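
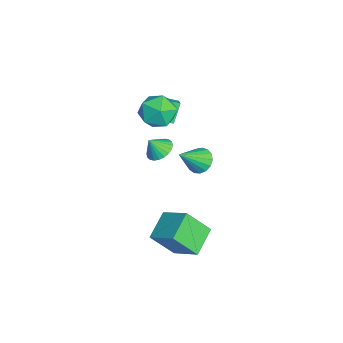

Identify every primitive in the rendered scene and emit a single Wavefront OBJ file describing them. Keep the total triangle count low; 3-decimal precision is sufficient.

v 2.342 2.297 -2.35
v 3.464 3.521 -1.366
v 2.268 3.616 -3.905
v 3.39 4.84 -2.92
v 3.83 1.52 -3.08
v 4.952 2.744 -2.095
v 3.756 2.839 -4.634
v 4.878 4.063 -3.65
v 1.586 2.141 2.461
v 2.382 2.368 2.529
v 1.674 1.559 3.379
v 2.234 2.604 2.693
v 1.989 2.771 2.823
v 1.681 2.841 2.897
v 1.36 2.805 2.905
v 1.072 2.668 2.846
v 0.863 2.451 2.728
v 0.764 2.186 2.569
v 0.79 1.915 2.394
v 0.937 1.678 2.23
v 1.183 1.512 2.1
v 1.49 1.441 2.026
v 1.812 1.477 2.018
v 2.099 1.614 2.077
v 2.309 1.832 2.195
v 2.408 2.096 2.354
v -0.787 4.415 -0.763
v -0.263 4.089 -1.376
v 0.047 3.225 0.583
v -0.049 4.412 -1.223
v -0.004 4.735 -0.965
v -0.139 4.985 -0.66
v -0.422 5.105 -0.379
v -0.788 5.066 -0.186
v -1.155 4.878 -0.125
v -1.437 4.584 -0.21
v -1.571 4.251 -0.422
v -1.524 3.956 -0.711
v -1.309 3.765 -1.013
v -0.975 3.724 -1.257
v -0.597 3.841 -1.388
v -4.218 2.057 2.054
v -3.095 2.103 2.802
v -4.041 3.371 1.708
v -2.918 3.417 2.456
v -3.462 1.663 0.944
v -2.339 1.709 1.692
v -3.285 2.977 0.598
v -2.162 3.023 1.346
v -1.158 3.221 3.443
v -0.424 2.58 2.676
v -2.416 1.66 3.544
v -1.682 1.019 2.777
v -1.3 1.278 3.928
v -0.522 2.243 3.866
v -2.318 1.997 2.354
v -1.54 2.962 2.292
v -1.141 1.823 2.003
v -0.512 1.379 2.975
v -2.328 2.861 3.245
v -1.699 2.417 4.217
f 2 4 1
f 5 2 1
f 1 4 3
f 3 5 1
f 2 8 4
f 6 2 5
f 6 8 2
f 4 8 3
f 7 5 3
f 3 8 7
f 7 6 5
f 8 6 7
f 10 9 12
f 10 12 11
f 12 9 13
f 12 13 11
f 13 9 14
f 13 14 11
f 14 9 15
f 14 15 11
f 15 9 16
f 15 16 11
f 16 9 17
f 16 17 11
f 17 9 18
f 17 18 11
f 18 9 19
f 18 19 11
f 19 9 20
f 19 20 11
f 20 9 21
f 20 21 11
f 21 9 22
f 21 22 11
f 22 9 23
f 22 23 11
f 23 9 24
f 23 24 11
f 24 9 25
f 24 25 11
f 25 9 26
f 25 26 11
f 26 9 10
f 26 10 11
f 28 27 30
f 28 30 29
f 30 27 31
f 30 31 29
f 31 27 32
f 31 32 29
f 32 27 33
f 32 33 29
f 33 27 34
f 33 34 29
f 34 27 35
f 34 35 29
f 35 27 36
f 35 36 29
f 36 27 37
f 36 37 29
f 37 27 38
f 37 38 29
f 38 27 39
f 38 39 29
f 39 27 40
f 39 40 29
f 40 27 41
f 40 41 29
f 41 27 28
f 41 28 29
f 43 45 42
f 46 43 42
f 42 45 44
f 44 46 42
f 43 49 45
f 47 43 46
f 47 49 43
f 45 49 44
f 48 46 44
f 44 49 48
f 48 47 46
f 49 47 48
f 50 61 55
f 50 55 51
f 50 51 57
f 50 57 60
f 50 60 61
f 51 55 59
f 55 61 54
f 61 60 52
f 60 57 56
f 57 51 58
f 53 59 54
f 53 54 52
f 53 52 56
f 53 56 58
f 53 58 59
f 54 59 55
f 52 54 61
f 56 52 60
f 58 56 57
f 59 58 51



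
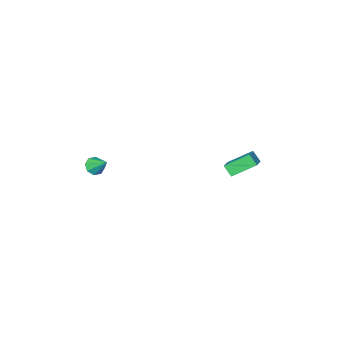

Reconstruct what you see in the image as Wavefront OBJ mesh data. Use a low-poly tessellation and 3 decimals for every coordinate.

v 4.013 -0.006 -0.586
v 4.328 0.379 -0.973
v 3.847 0.966 0.246
v 3.854 0.374 -1.062
v 3.474 0.146 -0.872
v 3.409 -0.171 -0.514
v 3.699 -0.391 -0.198
v 4.173 -0.386 -0.109
v 4.553 -0.159 -0.299
v 4.617 0.158 -0.657
v -4.644 3.608 -1.675
v -4.52 3.066 -1.058
v -3.805 4.371 -1.172
v -3.682 3.829 -0.555
v -3.438 2.871 -2.565
v -3.315 2.329 -1.948
v -2.6 3.634 -2.062
v -2.476 3.092 -1.445
f 2 1 4
f 2 4 3
f 4 1 5
f 4 5 3
f 5 1 6
f 5 6 3
f 6 1 7
f 6 7 3
f 7 1 8
f 7 8 3
f 8 1 9
f 8 9 3
f 9 1 10
f 9 10 3
f 10 1 2
f 10 2 3
f 12 14 11
f 15 12 11
f 11 14 13
f 13 15 11
f 12 18 14
f 16 12 15
f 16 18 12
f 14 18 13
f 17 15 13
f 13 18 17
f 17 16 15
f 18 16 17



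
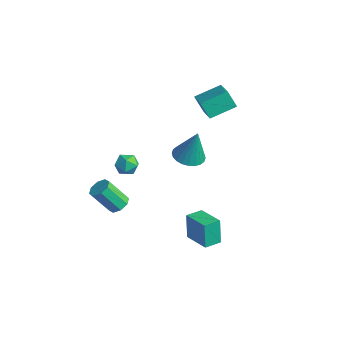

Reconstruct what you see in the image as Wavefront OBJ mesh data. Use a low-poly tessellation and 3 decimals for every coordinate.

v -1.036 2.334 -0.233
v -0.311 1.88 -0.326
v -0.624 2.606 1.633
v -0.203 2.191 -0.396
v -0.223 2.523 -0.44
v -0.366 2.826 -0.453
v -0.611 3.054 -0.432
v -0.92 3.173 -0.381
v -1.248 3.164 -0.308
v -1.543 3.028 -0.223
v -1.76 2.787 -0.139
v -1.868 2.477 -0.07
v -1.849 2.145 -0.026
v -1.706 1.841 -0.013
v -1.461 1.613 -0.034
v -1.151 1.494 -0.085
v -0.824 1.504 -0.158
v -0.529 1.639 -0.243
v 2.28 0.239 -3.176
v 2.036 0.335 -1.75
v 2.21 1.154 -3.25
v 1.966 1.249 -1.824
v 3.734 0.371 -2.936
v 3.49 0.466 -1.51
v 3.664 1.285 -3.01
v 3.42 1.381 -1.584
v -2.224 0.144 -0.782
v -1.864 -0.365 -1.11
v -2.716 -0.635 -0.11
v -2.356 -1.144 -0.438
v -2.018 -0.684 -0.026
v -1.714 -0.202 -0.441
v -2.866 -0.798 -0.779
v -2.562 -0.316 -1.194
v -2.261 -0.947 -1.108
v -1.737 -0.877 -0.642
v -2.843 -0.123 -0.578
v -2.319 -0.053 -0.112
v -1.864 3.15 3.381
v -0.527 2.674 3.953
v -1.597 4.529 3.906
v -0.261 4.054 4.478
v -1.379 3.406 2.462
v -0.043 2.931 3.034
v -1.113 4.786 2.987
v 0.224 4.31 3.559
v -0.352 -2.047 -1.619
v 0.146 -1.859 -1.319
v -0.331 -2.665 -0.022
v -0.828 -2.853 -0.321
v -0.214 -1.566 -1.269
v -0.691 -2.372 0.028
v -0.655 -1.555 -1.424
v -1.131 -2.361 -0.127
v -0.918 -1.831 -1.693
v -1.394 -2.638 -0.395
v -0.849 -2.235 -1.918
v -1.326 -3.041 -0.621
v -0.489 -2.528 -1.968
v -0.966 -3.334 -0.671
v -0.049 -2.539 -1.813
v -0.525 -3.345 -0.516
v 0.214 -2.262 -1.545
v -0.262 -3.069 -0.247
f 2 1 4
f 2 4 3
f 4 1 5
f 4 5 3
f 5 1 6
f 5 6 3
f 6 1 7
f 6 7 3
f 7 1 8
f 7 8 3
f 8 1 9
f 8 9 3
f 9 1 10
f 9 10 3
f 10 1 11
f 10 11 3
f 11 1 12
f 11 12 3
f 12 1 13
f 12 13 3
f 13 1 14
f 13 14 3
f 14 1 15
f 14 15 3
f 15 1 16
f 15 16 3
f 16 1 17
f 16 17 3
f 17 1 18
f 17 18 3
f 18 1 2
f 18 2 3
f 20 22 19
f 23 20 19
f 19 22 21
f 21 23 19
f 20 26 22
f 24 20 23
f 24 26 20
f 22 26 21
f 25 23 21
f 21 26 25
f 25 24 23
f 26 24 25
f 27 38 32
f 27 32 28
f 27 28 34
f 27 34 37
f 27 37 38
f 28 32 36
f 32 38 31
f 38 37 29
f 37 34 33
f 34 28 35
f 30 36 31
f 30 31 29
f 30 29 33
f 30 33 35
f 30 35 36
f 31 36 32
f 29 31 38
f 33 29 37
f 35 33 34
f 36 35 28
f 40 42 39
f 43 40 39
f 39 42 41
f 41 43 39
f 40 46 42
f 44 40 43
f 44 46 40
f 42 46 41
f 45 43 41
f 41 46 45
f 45 44 43
f 46 44 45
f 48 47 51
f 48 51 49
f 49 51 52
f 49 52 50
f 51 47 53
f 51 53 52
f 52 53 54
f 52 54 50
f 53 47 55
f 53 55 54
f 54 55 56
f 54 56 50
f 55 47 57
f 55 57 56
f 56 57 58
f 56 58 50
f 57 47 59
f 57 59 58
f 58 59 60
f 58 60 50
f 59 47 61
f 59 61 60
f 60 61 62
f 60 62 50
f 61 47 63
f 61 63 62
f 62 63 64
f 62 64 50
f 63 47 48
f 63 48 64
f 64 48 49
f 64 49 50



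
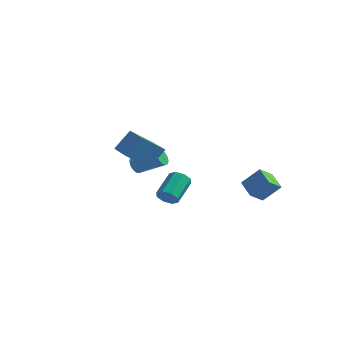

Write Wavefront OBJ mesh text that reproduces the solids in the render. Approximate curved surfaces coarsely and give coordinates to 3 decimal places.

v -4.798 2.627 -0.374
v -4.59 2.936 -0.882
v -2.934 3.282 0.006
v -3.142 2.973 0.514
v -4.695 3.118 -0.755
v -3.04 3.464 0.133
v -4.817 3.226 -0.571
v -3.162 3.571 0.318
v -4.936 3.242 -0.356
v -3.28 3.587 0.532
v -5.033 3.165 -0.144
v -3.378 3.51 0.744
v -5.095 3.005 0.033
v -3.44 3.351 0.921
v -5.111 2.789 0.148
v -3.456 3.134 1.036
v -5.08 2.547 0.183
v -3.425 2.893 1.072
v -5.006 2.318 0.134
v -3.35 2.664 1.022
v -4.9 2.136 0.007
v -3.245 2.482 0.895
v -4.778 2.029 -0.178
v -3.123 2.374 0.711
v -4.66 2.013 -0.392
v -3.004 2.358 0.496
v -4.562 2.09 -0.604
v -2.907 2.435 0.284
v -4.5 2.249 -0.781
v -2.845 2.595 0.107
v -4.484 2.466 -0.896
v -2.829 2.811 -0.008
v -4.515 2.707 -0.932
v -2.86 3.053 -0.043
v 2.945 2.481 -1.154
v 1.967 3.215 -0.607
v 3.275 3.426 -1.834
v 2.296 4.16 -1.287
v 3.904 2.94 -0.053
v 2.925 3.674 0.494
v 4.233 3.885 -0.733
v 3.255 4.619 -0.186
v 1.546 -4.514 0.997
v 2.099 -4.295 0.665
v 2.046 -2.788 1.572
v 1.494 -3.006 1.903
v 1.657 -4.165 0.423
v 1.604 -2.658 1.33
v 1.15 -4.239 0.517
v 1.097 -2.732 1.424
v 0.876 -4.474 0.892
v 0.823 -2.967 1.798
v 0.994 -4.732 1.328
v 0.941 -3.225 2.235
v 1.436 -4.862 1.57
v 1.383 -3.355 2.477
v 1.943 -4.788 1.476
v 1.89 -3.281 2.383
v 2.217 -4.553 1.102
v 2.164 -3.046 2.008
v -0.566 -2.821 2.219
v -1.447 -3.89 3.32
v -1.949 -1.767 2.136
v -2.83 -2.837 3.238
v -0.03 -2.023 3.422
v -0.911 -3.093 4.524
v -1.413 -0.97 3.34
v -2.294 -2.039 4.441
f 2 1 5
f 2 5 3
f 3 5 6
f 3 6 4
f 5 1 7
f 5 7 6
f 6 7 8
f 6 8 4
f 7 1 9
f 7 9 8
f 8 9 10
f 8 10 4
f 9 1 11
f 9 11 10
f 10 11 12
f 10 12 4
f 11 1 13
f 11 13 12
f 12 13 14
f 12 14 4
f 13 1 15
f 13 15 14
f 14 15 16
f 14 16 4
f 15 1 17
f 15 17 16
f 16 17 18
f 16 18 4
f 17 1 19
f 17 19 18
f 18 19 20
f 18 20 4
f 19 1 21
f 19 21 20
f 20 21 22
f 20 22 4
f 21 1 23
f 21 23 22
f 22 23 24
f 22 24 4
f 23 1 25
f 23 25 24
f 24 25 26
f 24 26 4
f 25 1 27
f 25 27 26
f 26 27 28
f 26 28 4
f 27 1 29
f 27 29 28
f 28 29 30
f 28 30 4
f 29 1 31
f 29 31 30
f 30 31 32
f 30 32 4
f 31 1 33
f 31 33 32
f 32 33 34
f 32 34 4
f 33 1 2
f 33 2 34
f 34 2 3
f 34 3 4
f 36 38 35
f 39 36 35
f 35 38 37
f 37 39 35
f 36 42 38
f 40 36 39
f 40 42 36
f 38 42 37
f 41 39 37
f 37 42 41
f 41 40 39
f 42 40 41
f 44 43 47
f 44 47 45
f 45 47 48
f 45 48 46
f 47 43 49
f 47 49 48
f 48 49 50
f 48 50 46
f 49 43 51
f 49 51 50
f 50 51 52
f 50 52 46
f 51 43 53
f 51 53 52
f 52 53 54
f 52 54 46
f 53 43 55
f 53 55 54
f 54 55 56
f 54 56 46
f 55 43 57
f 55 57 56
f 56 57 58
f 56 58 46
f 57 43 59
f 57 59 58
f 58 59 60
f 58 60 46
f 59 43 44
f 59 44 60
f 60 44 45
f 60 45 46
f 62 64 61
f 65 62 61
f 61 64 63
f 63 65 61
f 62 68 64
f 66 62 65
f 66 68 62
f 64 68 63
f 67 65 63
f 63 68 67
f 67 66 65
f 68 66 67



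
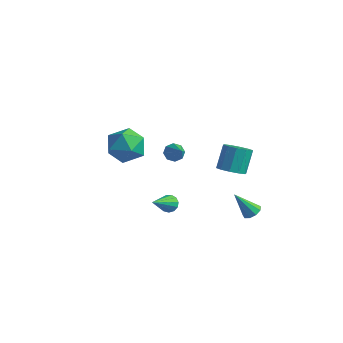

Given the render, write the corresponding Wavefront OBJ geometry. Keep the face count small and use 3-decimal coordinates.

v 0.001 -0.789 -3.855
v 0.22 -0.49 -3.477
v 0.179 -2.251 -2.805
v -0.074 -0.488 -3.425
v -0.344 -0.582 -3.51
v -0.505 -0.742 -3.704
v -0.505 -0.916 -3.947
v -0.345 -1.05 -4.16
v -0.075 -1.101 -4.277
v 0.219 -1.052 -4.26
v 0.444 -0.92 -4.114
v 0.528 -0.746 -3.886
v 0.445 -0.586 -3.649
v -4.003 0.862 -0.985
v -2.868 0.664 -1.08
v -4.332 -0.364 -2.36
v -3.197 -0.562 -2.455
v -3.768 -0.918 -1.515
v -3.565 -0.16 -0.665
v -3.635 0.46 -2.775
v -3.432 1.218 -1.925
v -2.64 0.416 -2.187
v -2.722 -0.435 -1.408
v -4.478 0.735 -2.032
v -4.56 -0.116 -1.253
v -2.28 2.323 -2.843
v -1.943 2.78 -2.892
v -1.18 1.617 -1.837
v -2.224 2.815 -2.56
v -2.538 2.562 -2.394
v -2.701 2.169 -2.491
v -2.618 1.866 -2.794
v -2.337 1.831 -3.126
v -2.023 2.084 -3.292
v -1.859 2.477 -3.195
v 3.099 1.863 -4.496
v 3.341 2.244 -4.199
v 2.401 1.317 -3.224
v 3.017 2.368 -4.324
v 2.731 2.256 -4.53
v 2.617 1.96 -4.719
v 2.729 1.618 -4.804
v 3.014 1.391 -4.745
v 3.339 1.385 -4.569
v 3.552 1.602 -4.359
v 3.553 1.941 -4.213
v 2.945 0.344 -0.638
v 3.273 -0.199 -0.238
v 3.083 0.553 0.939
v 2.755 1.096 0.538
v 3.602 0.097 -0.374
v 3.412 0.85 0.803
v 3.681 0.487 -0.611
v 3.491 1.24 0.565
v 3.478 0.823 -0.859
v 3.288 1.576 0.318
v 3.072 0.975 -1.022
v 2.882 1.728 0.155
v 2.617 0.887 -1.039
v 2.427 1.639 0.138
v 2.288 0.59 -0.903
v 2.098 1.343 0.274
v 2.209 0.2 -0.665
v 2.019 0.953 0.511
v 2.412 -0.136 -0.418
v 2.222 0.617 0.759
v 2.818 -0.288 -0.255
v 2.628 0.465 0.922
f 2 1 4
f 2 4 3
f 4 1 5
f 4 5 3
f 5 1 6
f 5 6 3
f 6 1 7
f 6 7 3
f 7 1 8
f 7 8 3
f 8 1 9
f 8 9 3
f 9 1 10
f 9 10 3
f 10 1 11
f 10 11 3
f 11 1 12
f 11 12 3
f 12 1 13
f 12 13 3
f 13 1 2
f 13 2 3
f 14 25 19
f 14 19 15
f 14 15 21
f 14 21 24
f 14 24 25
f 15 19 23
f 19 25 18
f 25 24 16
f 24 21 20
f 21 15 22
f 17 23 18
f 17 18 16
f 17 16 20
f 17 20 22
f 17 22 23
f 18 23 19
f 16 18 25
f 20 16 24
f 22 20 21
f 23 22 15
f 27 26 29
f 27 29 28
f 29 26 30
f 29 30 28
f 30 26 31
f 30 31 28
f 31 26 32
f 31 32 28
f 32 26 33
f 32 33 28
f 33 26 34
f 33 34 28
f 34 26 35
f 34 35 28
f 35 26 27
f 35 27 28
f 37 36 39
f 37 39 38
f 39 36 40
f 39 40 38
f 40 36 41
f 40 41 38
f 41 36 42
f 41 42 38
f 42 36 43
f 42 43 38
f 43 36 44
f 43 44 38
f 44 36 45
f 44 45 38
f 45 36 46
f 45 46 38
f 46 36 37
f 46 37 38
f 48 47 51
f 48 51 49
f 49 51 52
f 49 52 50
f 51 47 53
f 51 53 52
f 52 53 54
f 52 54 50
f 53 47 55
f 53 55 54
f 54 55 56
f 54 56 50
f 55 47 57
f 55 57 56
f 56 57 58
f 56 58 50
f 57 47 59
f 57 59 58
f 58 59 60
f 58 60 50
f 59 47 61
f 59 61 60
f 60 61 62
f 60 62 50
f 61 47 63
f 61 63 62
f 62 63 64
f 62 64 50
f 63 47 65
f 63 65 64
f 64 65 66
f 64 66 50
f 65 47 67
f 65 67 66
f 66 67 68
f 66 68 50
f 67 47 48
f 67 48 68
f 68 48 49
f 68 49 50



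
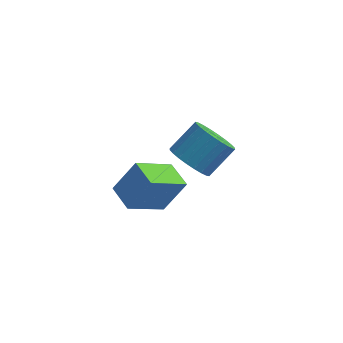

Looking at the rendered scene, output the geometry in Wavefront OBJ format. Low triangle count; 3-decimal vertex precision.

v -2.4 -0.923 -3.162
v -3.487 -2.268 -2.099
v -1.571 -0.452 -1.719
v -2.657 -1.797 -0.656
v -1.503 -1.823 -3.384
v -2.589 -3.168 -2.321
v -0.673 -1.352 -1.941
v -1.76 -2.697 -0.878
v -1.445 1.795 -3.617
v -0.843 2.174 -4.416
v -0.012 3.203 -3.302
v -0.615 2.825 -2.503
v -1.164 2.441 -4.423
v -0.333 3.47 -3.308
v -1.528 2.609 -4.307
v -0.697 3.638 -3.193
v -1.879 2.653 -4.086
v -1.049 3.683 -2.972
v -2.165 2.567 -3.794
v -1.334 3.597 -2.679
v -2.341 2.364 -3.475
v -1.51 3.393 -2.36
v -2.38 2.073 -3.177
v -1.549 3.103 -2.063
v -2.278 1.741 -2.947
v -1.447 2.77 -1.832
v -2.048 1.417 -2.818
v -1.217 2.446 -1.704
v -1.727 1.15 -2.812
v -0.896 2.179 -1.697
v -1.363 0.982 -2.927
v -0.532 2.011 -1.813
v -1.011 0.937 -3.148
v -0.181 1.967 -2.034
v -0.726 1.023 -3.441
v 0.105 2.053 -2.326
v -0.55 1.227 -3.76
v 0.281 2.256 -2.645
v -0.511 1.517 -4.057
v 0.32 2.547 -2.943
v -0.613 1.85 -4.288
v 0.218 2.879 -3.173
f 2 4 1
f 5 2 1
f 1 4 3
f 3 5 1
f 2 8 4
f 6 2 5
f 6 8 2
f 4 8 3
f 7 5 3
f 3 8 7
f 7 6 5
f 8 6 7
f 10 9 13
f 10 13 11
f 11 13 14
f 11 14 12
f 13 9 15
f 13 15 14
f 14 15 16
f 14 16 12
f 15 9 17
f 15 17 16
f 16 17 18
f 16 18 12
f 17 9 19
f 17 19 18
f 18 19 20
f 18 20 12
f 19 9 21
f 19 21 20
f 20 21 22
f 20 22 12
f 21 9 23
f 21 23 22
f 22 23 24
f 22 24 12
f 23 9 25
f 23 25 24
f 24 25 26
f 24 26 12
f 25 9 27
f 25 27 26
f 26 27 28
f 26 28 12
f 27 9 29
f 27 29 28
f 28 29 30
f 28 30 12
f 29 9 31
f 29 31 30
f 30 31 32
f 30 32 12
f 31 9 33
f 31 33 32
f 32 33 34
f 32 34 12
f 33 9 35
f 33 35 34
f 34 35 36
f 34 36 12
f 35 9 37
f 35 37 36
f 36 37 38
f 36 38 12
f 37 9 39
f 37 39 38
f 38 39 40
f 38 40 12
f 39 9 41
f 39 41 40
f 40 41 42
f 40 42 12
f 41 9 10
f 41 10 42
f 42 10 11
f 42 11 12



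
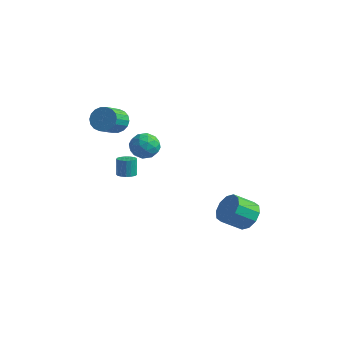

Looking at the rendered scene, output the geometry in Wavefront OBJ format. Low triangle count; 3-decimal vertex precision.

v -3.303 1.803 1.541
v -2.862 1.481 0.916
v -2.655 0.215 1.714
v -3.097 0.537 2.339
v -2.604 1.651 1.12
v -2.398 0.386 1.918
v -2.486 1.851 1.406
v -2.279 0.586 2.204
v -2.529 2.042 1.72
v -2.322 0.777 2.518
v -2.725 2.185 1.998
v -2.519 0.92 2.796
v -3.036 2.253 2.185
v -2.83 0.988 2.983
v -3.4 2.231 2.245
v -3.194 0.966 3.043
v -3.745 2.125 2.166
v -3.538 0.859 2.964
v -4.002 1.954 1.962
v -3.796 0.689 2.76
v -4.121 1.754 1.676
v -3.914 0.489 2.474
v -4.078 1.563 1.362
v -3.871 0.298 2.16
v -3.881 1.42 1.084
v -3.675 0.155 1.882
v -3.57 1.352 0.897
v -3.364 0.087 1.695
v -3.206 1.374 0.837
v -3 0.109 1.635
v -2.592 1.839 -2.503
v -2.105 2.135 -2.481
v -2.302 2.377 -1.395
v -2.788 2.081 -1.417
v -2.291 2.32 -2.556
v -2.488 2.562 -1.47
v -2.546 2.395 -2.619
v -2.743 2.637 -1.533
v -2.811 2.343 -2.655
v -3.008 2.585 -1.569
v -3.026 2.175 -2.657
v -3.223 2.417 -1.57
v -3.141 1.93 -2.623
v -3.338 2.172 -1.537
v -3.131 1.664 -2.562
v -3.328 1.906 -1.476
v -2.997 1.439 -2.487
v -3.194 1.68 -1.401
v -2.77 1.305 -2.416
v -2.967 1.547 -1.33
v -2.502 1.293 -2.365
v -2.699 1.535 -1.279
v -2.255 1.407 -2.346
v -2.452 1.649 -1.26
v -2.085 1.619 -2.362
v -2.282 1.861 -1.276
v -2.031 1.882 -2.411
v -2.228 2.124 -1.325
v 4.1 4.1 -4.259
v 4.517 4.503 -3.469
v 3.837 3.522 -2.611
v 3.42 3.12 -3.401
v 3.99 4.784 -3.566
v 3.31 3.803 -2.707
v 3.504 4.804 -3.927
v 2.824 3.823 -3.069
v 3.246 4.555 -4.416
v 2.566 3.575 -3.557
v 3.314 4.133 -4.844
v 2.634 3.152 -3.986
v 3.683 3.698 -5.049
v 3.003 2.717 -4.191
v 4.21 3.417 -4.953
v 3.53 2.436 -4.094
v 4.696 3.397 -4.591
v 4.016 2.416 -3.733
v 4.954 3.645 -4.103
v 4.274 2.665 -3.244
v 4.886 4.068 -3.674
v 4.206 3.087 -2.816
v -1.416 2.412 -0.01
v -0.545 2.29 0.243
v -1.775 1.11 0.597
v -0.904 0.988 0.85
v -1.411 1.636 1.251
v -1.189 2.441 0.875
v -1.131 0.959 -0.035
v -0.909 1.764 -0.411
v -0.369 1.392 0.228
v -0.542 1.811 1.023
v -1.778 1.589 -0.183
v -1.951 2.008 0.612
v -0.949 2.465 0.063
v -1.371 0.935 0.777
v -1.669 1.316 1.012
v -1.157 1.244 1.161
v -1.327 2.554 0.435
v -0.816 2.482 0.584
v -1.325 2.098 1.176
v -1.504 0.918 0.256
v -0.993 0.846 0.405
v -1.163 2.156 -0.321
v -0.651 2.084 -0.172
v -0.995 1.302 -0.336
v -0.334 1.866 0.203
v -0.545 1.101 0.56
v -0.678 1.084 0.039
v -0.548 1.556 -0.181
v -0.436 2.112 0.67
v -0.647 1.347 1.027
v -0.944 1.728 1.262
v -0.814 2.2 1.042
v -0.332 1.584 0.661
v -1.673 2.053 -0.187
v -1.884 1.288 0.17
v -1.506 1.2 -0.202
v -1.376 1.672 -0.422
v -1.775 2.299 0.28
v -1.986 1.534 0.637
v -1.772 1.844 1.021
v -1.642 2.316 0.801
v -1.988 1.816 0.179
f 2 1 5
f 2 5 3
f 3 5 6
f 3 6 4
f 5 1 7
f 5 7 6
f 6 7 8
f 6 8 4
f 7 1 9
f 7 9 8
f 8 9 10
f 8 10 4
f 9 1 11
f 9 11 10
f 10 11 12
f 10 12 4
f 11 1 13
f 11 13 12
f 12 13 14
f 12 14 4
f 13 1 15
f 13 15 14
f 14 15 16
f 14 16 4
f 15 1 17
f 15 17 16
f 16 17 18
f 16 18 4
f 17 1 19
f 17 19 18
f 18 19 20
f 18 20 4
f 19 1 21
f 19 21 20
f 20 21 22
f 20 22 4
f 21 1 23
f 21 23 22
f 22 23 24
f 22 24 4
f 23 1 25
f 23 25 24
f 24 25 26
f 24 26 4
f 25 1 27
f 25 27 26
f 26 27 28
f 26 28 4
f 27 1 29
f 27 29 28
f 28 29 30
f 28 30 4
f 29 1 2
f 29 2 30
f 30 2 3
f 30 3 4
f 32 31 35
f 32 35 33
f 33 35 36
f 33 36 34
f 35 31 37
f 35 37 36
f 36 37 38
f 36 38 34
f 37 31 39
f 37 39 38
f 38 39 40
f 38 40 34
f 39 31 41
f 39 41 40
f 40 41 42
f 40 42 34
f 41 31 43
f 41 43 42
f 42 43 44
f 42 44 34
f 43 31 45
f 43 45 44
f 44 45 46
f 44 46 34
f 45 31 47
f 45 47 46
f 46 47 48
f 46 48 34
f 47 31 49
f 47 49 48
f 48 49 50
f 48 50 34
f 49 31 51
f 49 51 50
f 50 51 52
f 50 52 34
f 51 31 53
f 51 53 52
f 52 53 54
f 52 54 34
f 53 31 55
f 53 55 54
f 54 55 56
f 54 56 34
f 55 31 57
f 55 57 56
f 56 57 58
f 56 58 34
f 57 31 32
f 57 32 58
f 58 32 33
f 58 33 34
f 60 59 63
f 60 63 61
f 61 63 64
f 61 64 62
f 63 59 65
f 63 65 64
f 64 65 66
f 64 66 62
f 65 59 67
f 65 67 66
f 66 67 68
f 66 68 62
f 67 59 69
f 67 69 68
f 68 69 70
f 68 70 62
f 69 59 71
f 69 71 70
f 70 71 72
f 70 72 62
f 71 59 73
f 71 73 72
f 72 73 74
f 72 74 62
f 73 59 75
f 73 75 74
f 74 75 76
f 74 76 62
f 75 59 77
f 75 77 76
f 76 77 78
f 76 78 62
f 77 59 79
f 77 79 78
f 78 79 80
f 78 80 62
f 79 59 60
f 79 60 80
f 80 60 61
f 80 61 62
f 81 118 97
f 118 92 121
f 97 121 86
f 118 121 97
f 81 97 93
f 97 86 98
f 93 98 82
f 97 98 93
f 81 93 102
f 93 82 103
f 102 103 88
f 93 103 102
f 81 102 114
f 102 88 117
f 114 117 91
f 102 117 114
f 81 114 118
f 114 91 122
f 118 122 92
f 114 122 118
f 82 98 109
f 98 86 112
f 109 112 90
f 98 112 109
f 86 121 99
f 121 92 120
f 99 120 85
f 121 120 99
f 92 122 119
f 122 91 115
f 119 115 83
f 122 115 119
f 91 117 116
f 117 88 104
f 116 104 87
f 117 104 116
f 88 103 108
f 103 82 105
f 108 105 89
f 103 105 108
f 84 110 96
f 110 90 111
f 96 111 85
f 110 111 96
f 84 96 94
f 96 85 95
f 94 95 83
f 96 95 94
f 84 94 101
f 94 83 100
f 101 100 87
f 94 100 101
f 84 101 106
f 101 87 107
f 106 107 89
f 101 107 106
f 84 106 110
f 106 89 113
f 110 113 90
f 106 113 110
f 85 111 99
f 111 90 112
f 99 112 86
f 111 112 99
f 83 95 119
f 95 85 120
f 119 120 92
f 95 120 119
f 87 100 116
f 100 83 115
f 116 115 91
f 100 115 116
f 89 107 108
f 107 87 104
f 108 104 88
f 107 104 108
f 90 113 109
f 113 89 105
f 109 105 82
f 113 105 109



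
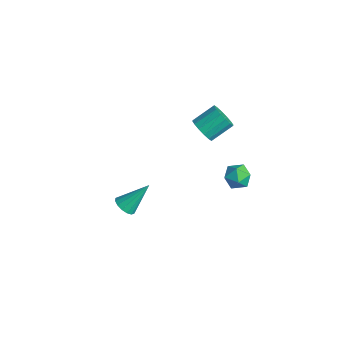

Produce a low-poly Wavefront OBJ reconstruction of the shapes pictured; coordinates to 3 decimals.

v 1.503 3.977 -1.354
v 2.162 3.293 -1.468
v 0.578 2.967 -0.632
v 1.237 2.283 -0.746
v 1.403 3.011 -0.148
v 1.975 3.635 -0.595
v 0.765 2.625 -1.505
v 1.337 3.249 -1.952
v 1.706 2.457 -1.562
v 2.1 2.695 -0.723
v 0.64 3.565 -1.377
v 1.034 3.803 -0.538
v 0.827 -4.41 0.12
v 1.41 -4.142 -0.269
v 1.193 -2.97 1.66
v 1.104 -3.935 -0.39
v 0.725 -3.855 -0.374
v 0.373 -3.924 -0.226
v 0.142 -4.123 0.014
v 0.095 -4.399 0.283
v 0.244 -4.678 0.508
v 0.55 -4.885 0.629
v 0.929 -4.965 0.614
v 1.281 -4.896 0.466
v 1.512 -4.697 0.225
v 1.559 -4.421 -0.044
v -2.359 3.068 0.321
v -1.783 3.401 -0.344
v -1.606 4.846 0.535
v -2.181 4.512 1.199
v -2.229 3.54 -0.482
v -2.051 4.984 0.397
v -2.709 3.552 -0.405
v -2.532 4.996 0.474
v -3.095 3.434 -0.133
v -2.918 4.879 0.745
v -3.284 3.218 0.26
v -3.107 4.663 1.138
v -3.225 2.962 0.669
v -3.048 4.407 1.547
v -2.934 2.734 0.985
v -2.757 4.179 1.864
v -2.489 2.596 1.123
v -2.311 4.04 2.002
v -2.008 2.584 1.046
v -1.831 4.028 1.925
v -1.622 2.701 0.775
v -1.445 4.146 1.653
v -1.433 2.917 0.382
v -1.256 4.362 1.26
v -1.492 3.173 -0.027
v -1.315 4.618 0.851
f 1 12 6
f 1 6 2
f 1 2 8
f 1 8 11
f 1 11 12
f 2 6 10
f 6 12 5
f 12 11 3
f 11 8 7
f 8 2 9
f 4 10 5
f 4 5 3
f 4 3 7
f 4 7 9
f 4 9 10
f 5 10 6
f 3 5 12
f 7 3 11
f 9 7 8
f 10 9 2
f 14 13 16
f 14 16 15
f 16 13 17
f 16 17 15
f 17 13 18
f 17 18 15
f 18 13 19
f 18 19 15
f 19 13 20
f 19 20 15
f 20 13 21
f 20 21 15
f 21 13 22
f 21 22 15
f 22 13 23
f 22 23 15
f 23 13 24
f 23 24 15
f 24 13 25
f 24 25 15
f 25 13 26
f 25 26 15
f 26 13 14
f 26 14 15
f 28 27 31
f 28 31 29
f 29 31 32
f 29 32 30
f 31 27 33
f 31 33 32
f 32 33 34
f 32 34 30
f 33 27 35
f 33 35 34
f 34 35 36
f 34 36 30
f 35 27 37
f 35 37 36
f 36 37 38
f 36 38 30
f 37 27 39
f 37 39 38
f 38 39 40
f 38 40 30
f 39 27 41
f 39 41 40
f 40 41 42
f 40 42 30
f 41 27 43
f 41 43 42
f 42 43 44
f 42 44 30
f 43 27 45
f 43 45 44
f 44 45 46
f 44 46 30
f 45 27 47
f 45 47 46
f 46 47 48
f 46 48 30
f 47 27 49
f 47 49 48
f 48 49 50
f 48 50 30
f 49 27 51
f 49 51 50
f 50 51 52
f 50 52 30
f 51 27 28
f 51 28 52
f 52 28 29
f 52 29 30



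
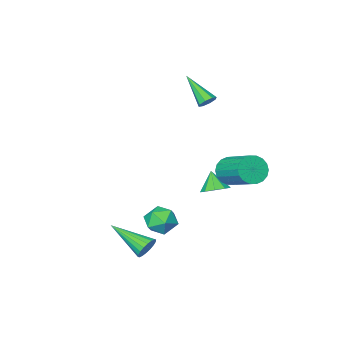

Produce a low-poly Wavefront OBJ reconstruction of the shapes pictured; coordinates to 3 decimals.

v -3.788 -1.818 -2.856
v -3.433 -2.419 -3.182
v -3.932 -2.442 -1.864
v -3.081 -2.112 -2.938
v -3.06 -1.667 -2.656
v -3.38 -1.294 -2.467
v -3.891 -1.166 -2.46
v -4.354 -1.343 -2.639
v -4.552 -1.743 -2.919
v -4.393 -2.178 -3.169
v -3.951 -2.445 -3.273
v 2.173 2.848 -1.567
v 2.794 2.464 -1.088
v 1.186 2.116 -0.872
v 1.807 1.732 -0.393
v 1.636 2.582 -0.288
v 2.247 3.034 -0.717
v 1.733 1.546 -1.243
v 2.344 1.998 -1.672
v 2.522 1.66 -0.887
v 2.462 2.3 -0.298
v 1.518 2.28 -1.662
v 1.458 2.92 -1.073
v -3.467 -0.088 -0.585
v -3.048 0.255 -1.239
v -3.053 2.072 -0.29
v -3.473 1.728 0.365
v -3.41 0.305 -1.336
v -3.416 2.121 -0.387
v -3.784 0.276 -1.284
v -3.789 2.093 -0.335
v -4.095 0.176 -1.094
v -4.1 1.993 -0.144
v -4.281 0.023 -0.803
v -4.287 1.84 0.147
v -4.307 -0.152 -0.468
v -4.312 1.665 0.482
v -4.166 -0.314 -0.157
v -4.172 1.502 0.793
v -3.887 -0.432 0.07
v -3.892 1.385 1.019
v -3.524 -0.481 0.167
v -3.53 1.335 1.116
v -3.151 -0.453 0.115
v -3.156 1.364 1.064
v -2.84 -0.353 -0.076
v -2.845 1.464 0.874
v -2.653 -0.2 -0.367
v -2.659 1.617 0.583
v -2.628 -0.025 -0.702
v -2.633 1.792 0.248
v -2.768 0.138 -1.013
v -2.774 1.954 -0.063
v 2.497 1.902 -2.878
v 2.844 1.808 -3.407
v 3.303 0.078 -2.022
v 3.019 1.962 -3.243
v 3.09 2.104 -3.006
v 3.044 2.206 -2.745
v 2.889 2.248 -2.509
v 2.657 2.222 -2.347
v 2.393 2.132 -2.289
v 2.149 1.996 -2.349
v 1.974 1.842 -2.513
v 1.903 1.7 -2.749
v 1.95 1.598 -3.011
v 2.104 1.556 -3.246
v 2.337 1.582 -3.409
v 2.601 1.672 -3.466
v -3.753 -2.511 2.981
v -3.357 -2.684 2.692
v -3.507 -4.009 4.219
v -3.239 -2.43 2.976
v -3.423 -2.224 3.262
v -3.8 -2.185 3.383
v -4.15 -2.337 3.269
v -4.267 -2.591 2.986
v -4.083 -2.798 2.699
v -3.706 -2.836 2.578
f 2 1 4
f 2 4 3
f 4 1 5
f 4 5 3
f 5 1 6
f 5 6 3
f 6 1 7
f 6 7 3
f 7 1 8
f 7 8 3
f 8 1 9
f 8 9 3
f 9 1 10
f 9 10 3
f 10 1 11
f 10 11 3
f 11 1 2
f 11 2 3
f 12 23 17
f 12 17 13
f 12 13 19
f 12 19 22
f 12 22 23
f 13 17 21
f 17 23 16
f 23 22 14
f 22 19 18
f 19 13 20
f 15 21 16
f 15 16 14
f 15 14 18
f 15 18 20
f 15 20 21
f 16 21 17
f 14 16 23
f 18 14 22
f 20 18 19
f 21 20 13
f 25 24 28
f 25 28 26
f 26 28 29
f 26 29 27
f 28 24 30
f 28 30 29
f 29 30 31
f 29 31 27
f 30 24 32
f 30 32 31
f 31 32 33
f 31 33 27
f 32 24 34
f 32 34 33
f 33 34 35
f 33 35 27
f 34 24 36
f 34 36 35
f 35 36 37
f 35 37 27
f 36 24 38
f 36 38 37
f 37 38 39
f 37 39 27
f 38 24 40
f 38 40 39
f 39 40 41
f 39 41 27
f 40 24 42
f 40 42 41
f 41 42 43
f 41 43 27
f 42 24 44
f 42 44 43
f 43 44 45
f 43 45 27
f 44 24 46
f 44 46 45
f 45 46 47
f 45 47 27
f 46 24 48
f 46 48 47
f 47 48 49
f 47 49 27
f 48 24 50
f 48 50 49
f 49 50 51
f 49 51 27
f 50 24 52
f 50 52 51
f 51 52 53
f 51 53 27
f 52 24 25
f 52 25 53
f 53 25 26
f 53 26 27
f 55 54 57
f 55 57 56
f 57 54 58
f 57 58 56
f 58 54 59
f 58 59 56
f 59 54 60
f 59 60 56
f 60 54 61
f 60 61 56
f 61 54 62
f 61 62 56
f 62 54 63
f 62 63 56
f 63 54 64
f 63 64 56
f 64 54 65
f 64 65 56
f 65 54 66
f 65 66 56
f 66 54 67
f 66 67 56
f 67 54 68
f 67 68 56
f 68 54 69
f 68 69 56
f 69 54 55
f 69 55 56
f 71 70 73
f 71 73 72
f 73 70 74
f 73 74 72
f 74 70 75
f 74 75 72
f 75 70 76
f 75 76 72
f 76 70 77
f 76 77 72
f 77 70 78
f 77 78 72
f 78 70 79
f 78 79 72
f 79 70 71
f 79 71 72



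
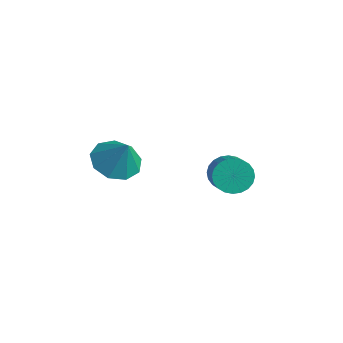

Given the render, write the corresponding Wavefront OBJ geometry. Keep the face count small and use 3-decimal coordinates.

v -0.934 1.372 -0.047
v -0.542 1.344 -0.614
v 0.307 0.8 0
v -0.086 0.828 0.567
v -0.466 1.58 -0.509
v 0.382 1.036 0.105
v -0.462 1.785 -0.334
v 0.387 1.241 0.28
v -0.529 1.926 -0.115
v 0.319 1.383 0.499
v -0.658 1.984 0.114
v 0.19 1.44 0.728
v -0.83 1.948 0.318
v 0.019 1.404 0.933
v -1.017 1.824 0.467
v -0.168 1.28 1.082
v -1.191 1.632 0.538
v -0.343 1.088 1.152
v -1.327 1.4 0.52
v -0.478 0.856 1.134
v -1.402 1.164 0.415
v -0.554 0.62 1.029
v -1.407 0.959 0.24
v -0.558 0.415 0.854
v -1.339 0.817 0.021
v -0.491 0.274 0.635
v -1.21 0.76 -0.208
v -0.362 0.216 0.406
v -1.039 0.796 -0.413
v -0.19 0.252 0.202
v -0.852 0.92 -0.562
v -0.003 0.376 0.053
v -0.677 1.112 -0.632
v 0.171 0.568 -0.018
v -1.944 -2.451 1.914
v -1.277 -2.065 1.532
v -1.376 -2.429 2.926
v -1.654 -1.661 1.735
v -2.167 -1.627 2.022
v -2.575 -1.979 2.258
v -2.688 -2.551 2.334
v -2.453 -3.077 2.214
v -1.979 -3.309 1.953
v -1.49 -3.141 1.674
v -1.212 -2.649 1.508
f 2 1 5
f 2 5 3
f 3 5 6
f 3 6 4
f 5 1 7
f 5 7 6
f 6 7 8
f 6 8 4
f 7 1 9
f 7 9 8
f 8 9 10
f 8 10 4
f 9 1 11
f 9 11 10
f 10 11 12
f 10 12 4
f 11 1 13
f 11 13 12
f 12 13 14
f 12 14 4
f 13 1 15
f 13 15 14
f 14 15 16
f 14 16 4
f 15 1 17
f 15 17 16
f 16 17 18
f 16 18 4
f 17 1 19
f 17 19 18
f 18 19 20
f 18 20 4
f 19 1 21
f 19 21 20
f 20 21 22
f 20 22 4
f 21 1 23
f 21 23 22
f 22 23 24
f 22 24 4
f 23 1 25
f 23 25 24
f 24 25 26
f 24 26 4
f 25 1 27
f 25 27 26
f 26 27 28
f 26 28 4
f 27 1 29
f 27 29 28
f 28 29 30
f 28 30 4
f 29 1 31
f 29 31 30
f 30 31 32
f 30 32 4
f 31 1 33
f 31 33 32
f 32 33 34
f 32 34 4
f 33 1 2
f 33 2 34
f 34 2 3
f 34 3 4
f 36 35 38
f 36 38 37
f 38 35 39
f 38 39 37
f 39 35 40
f 39 40 37
f 40 35 41
f 40 41 37
f 41 35 42
f 41 42 37
f 42 35 43
f 42 43 37
f 43 35 44
f 43 44 37
f 44 35 45
f 44 45 37
f 45 35 36
f 45 36 37



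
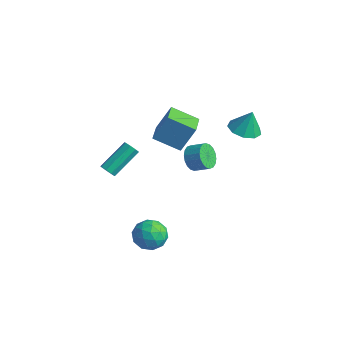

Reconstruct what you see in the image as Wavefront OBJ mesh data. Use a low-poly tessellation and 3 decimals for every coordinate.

v 0.989 0.804 -0.636
v 1.215 1.186 -1.396
v 2.037 1.638 -0.924
v 1.811 1.256 -0.164
v 0.976 1.451 -1.233
v 1.799 1.902 -0.761
v 0.74 1.587 -0.951
v 1.562 2.039 -0.48
v 0.553 1.568 -0.608
v 1.376 2.02 -0.136
v 0.453 1.398 -0.27
v 1.275 1.85 0.202
v 0.458 1.111 -0.004
v 1.281 1.562 0.468
v 0.569 0.762 0.137
v 1.391 1.214 0.608
v 0.763 0.422 0.124
v 1.585 0.874 0.596
v 1.001 0.158 -0.039
v 1.824 0.609 0.433
v 1.238 0.021 -0.32
v 2.06 0.473 0.151
v 1.424 0.04 -0.664
v 2.247 0.492 -0.192
v 1.525 0.21 -1.002
v 2.347 0.662 -0.53
v 1.519 0.498 -1.268
v 2.342 0.949 -0.796
v 1.409 0.846 -1.408
v 2.231 1.298 -0.937
v 2.346 -2.636 -3.934
v 3.289 -3.03 -3.577
v 1.851 -4.25 -4.403
v 2.794 -4.644 -4.046
v 2.066 -4.262 -3.342
v 2.372 -3.264 -3.052
v 2.768 -4.016 -4.928
v 3.074 -3.018 -4.638
v 3.551 -3.882 -4.191
v 3.116 -4.034 -3.211
v 2.024 -3.246 -4.769
v 1.589 -3.398 -3.789
v 2.861 -2.691 -3.714
v 2.279 -4.589 -4.266
v 1.851 -4.364 -3.852
v 2.405 -4.595 -3.642
v 2.322 -2.829 -3.405
v 2.876 -3.061 -3.195
v 2.157 -3.785 -3.058
v 2.264 -4.219 -4.785
v 2.818 -4.451 -4.575
v 2.735 -2.685 -4.338
v 3.289 -2.916 -4.128
v 2.983 -3.495 -4.922
v 3.569 -3.424 -3.865
v 3.278 -4.372 -4.141
v 3.263 -4.003 -4.66
v 3.443 -3.417 -4.489
v 3.314 -3.513 -3.289
v 3.023 -4.462 -3.565
v 2.595 -4.237 -3.151
v 2.774 -3.651 -2.981
v 3.468 -4.014 -3.65
v 2.117 -2.818 -4.415
v 1.826 -3.767 -4.691
v 2.366 -3.629 -4.999
v 2.545 -3.043 -4.829
v 1.862 -2.908 -3.839
v 1.571 -3.856 -4.115
v 1.697 -3.863 -3.491
v 1.877 -3.277 -3.32
v 1.672 -3.266 -4.33
v -1.451 -3.433 -1.095
v -0.96 -3.306 -1.28
v -0.958 -1.541 -0.07
v -1.449 -1.667 0.115
v -1.262 -3.147 -1.512
v -1.26 -1.381 -0.302
v -1.675 -3.155 -1.5
v -1.673 -1.39 -0.29
v -1.957 -3.326 -1.25
v -1.955 -1.56 -0.041
v -1.942 -3.559 -0.91
v -1.94 -1.794 0.3
v -1.64 -3.719 -0.678
v -1.638 -1.953 0.532
v -1.227 -3.71 -0.69
v -1.225 -1.945 0.52
v -0.945 -3.54 -0.939
v -0.943 -1.774 0.27
v 3.862 2.129 3.021
v 4.67 2.653 2.75
v 4.118 2.471 4.439
v 4.119 3.057 2.752
v 3.447 3.028 2.88
v 2.97 2.578 3.074
v 2.911 1.918 3.244
v 3.296 1.357 3.309
v 3.947 1.157 3.24
v 4.558 1.412 3.069
v 4.844 2.003 2.875
v -0.605 -0.822 0.968
v -0.197 -0.028 2.623
v -1.693 0.343 0.677
v -1.285 1.137 2.332
v 0.685 0.183 0.168
v 1.093 0.977 1.823
v -0.403 1.348 -0.123
v 0.005 2.142 1.532
f 2 1 5
f 2 5 3
f 3 5 6
f 3 6 4
f 5 1 7
f 5 7 6
f 6 7 8
f 6 8 4
f 7 1 9
f 7 9 8
f 8 9 10
f 8 10 4
f 9 1 11
f 9 11 10
f 10 11 12
f 10 12 4
f 11 1 13
f 11 13 12
f 12 13 14
f 12 14 4
f 13 1 15
f 13 15 14
f 14 15 16
f 14 16 4
f 15 1 17
f 15 17 16
f 16 17 18
f 16 18 4
f 17 1 19
f 17 19 18
f 18 19 20
f 18 20 4
f 19 1 21
f 19 21 20
f 20 21 22
f 20 22 4
f 21 1 23
f 21 23 22
f 22 23 24
f 22 24 4
f 23 1 25
f 23 25 24
f 24 25 26
f 24 26 4
f 25 1 27
f 25 27 26
f 26 27 28
f 26 28 4
f 27 1 29
f 27 29 28
f 28 29 30
f 28 30 4
f 29 1 2
f 29 2 30
f 30 2 3
f 30 3 4
f 31 68 47
f 68 42 71
f 47 71 36
f 68 71 47
f 31 47 43
f 47 36 48
f 43 48 32
f 47 48 43
f 31 43 52
f 43 32 53
f 52 53 38
f 43 53 52
f 31 52 64
f 52 38 67
f 64 67 41
f 52 67 64
f 31 64 68
f 64 41 72
f 68 72 42
f 64 72 68
f 32 48 59
f 48 36 62
f 59 62 40
f 48 62 59
f 36 71 49
f 71 42 70
f 49 70 35
f 71 70 49
f 42 72 69
f 72 41 65
f 69 65 33
f 72 65 69
f 41 67 66
f 67 38 54
f 66 54 37
f 67 54 66
f 38 53 58
f 53 32 55
f 58 55 39
f 53 55 58
f 34 60 46
f 60 40 61
f 46 61 35
f 60 61 46
f 34 46 44
f 46 35 45
f 44 45 33
f 46 45 44
f 34 44 51
f 44 33 50
f 51 50 37
f 44 50 51
f 34 51 56
f 51 37 57
f 56 57 39
f 51 57 56
f 34 56 60
f 56 39 63
f 60 63 40
f 56 63 60
f 35 61 49
f 61 40 62
f 49 62 36
f 61 62 49
f 33 45 69
f 45 35 70
f 69 70 42
f 45 70 69
f 37 50 66
f 50 33 65
f 66 65 41
f 50 65 66
f 39 57 58
f 57 37 54
f 58 54 38
f 57 54 58
f 40 63 59
f 63 39 55
f 59 55 32
f 63 55 59
f 74 73 77
f 74 77 75
f 75 77 78
f 75 78 76
f 77 73 79
f 77 79 78
f 78 79 80
f 78 80 76
f 79 73 81
f 79 81 80
f 80 81 82
f 80 82 76
f 81 73 83
f 81 83 82
f 82 83 84
f 82 84 76
f 83 73 85
f 83 85 84
f 84 85 86
f 84 86 76
f 85 73 87
f 85 87 86
f 86 87 88
f 86 88 76
f 87 73 89
f 87 89 88
f 88 89 90
f 88 90 76
f 89 73 74
f 89 74 90
f 90 74 75
f 90 75 76
f 92 91 94
f 92 94 93
f 94 91 95
f 94 95 93
f 95 91 96
f 95 96 93
f 96 91 97
f 96 97 93
f 97 91 98
f 97 98 93
f 98 91 99
f 98 99 93
f 99 91 100
f 99 100 93
f 100 91 101
f 100 101 93
f 101 91 92
f 101 92 93
f 103 105 102
f 106 103 102
f 102 105 104
f 104 106 102
f 103 109 105
f 107 103 106
f 107 109 103
f 105 109 104
f 108 106 104
f 104 109 108
f 108 107 106
f 109 107 108



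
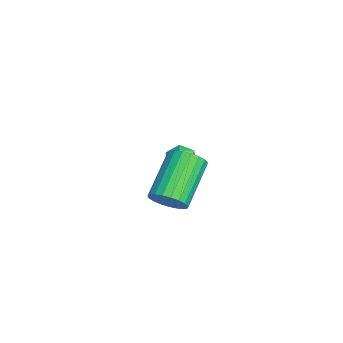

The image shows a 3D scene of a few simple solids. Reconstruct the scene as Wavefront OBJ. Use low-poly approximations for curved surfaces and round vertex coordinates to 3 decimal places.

v -1.131 0.144 1.442
v -0.557 0.347 1.24
v -0.703 -0.747 1.76
v -0.129 -0.544 1.558
v -0.408 -0.265 2.064
v -0.672 0.285 1.868
v -0.588 -0.685 1.132
v -0.852 -0.135 0.936
v -0.222 -0.165 1.048
v -0.11 0.094 1.624
v -1.15 -0.494 1.376
v -1.038 -0.235 1.952
v 4.213 -0.815 2.443
v 4.607 -1.009 3.026
v 3.141 -0.28 4.26
v 2.747 -0.085 3.677
v 4.705 -0.726 2.975
v 3.239 0.003 4.209
v 4.718 -0.459 2.832
v 3.252 0.271 4.066
v 4.643 -0.253 2.622
v 3.177 0.477 3.856
v 4.494 -0.144 2.381
v 3.029 0.585 3.615
v 4.297 -0.151 2.15
v 2.831 0.578 3.384
v 4.085 -0.273 1.971
v 2.619 0.456 3.204
v 3.895 -0.489 1.873
v 2.429 0.241 3.106
v 3.76 -0.761 1.873
v 2.294 -0.031 3.107
v 3.703 -1.042 1.972
v 2.238 -0.313 3.206
v 3.735 -1.284 2.153
v 2.269 -0.555 3.387
v 3.849 -1.445 2.383
v 2.383 -0.715 3.617
v 4.026 -1.497 2.625
v 2.56 -0.767 3.858
v 4.236 -1.431 2.834
v 2.77 -0.701 4.068
v 4.441 -1.258 2.976
v 2.975 -0.529 4.21
f 1 12 6
f 1 6 2
f 1 2 8
f 1 8 11
f 1 11 12
f 2 6 10
f 6 12 5
f 12 11 3
f 11 8 7
f 8 2 9
f 4 10 5
f 4 5 3
f 4 3 7
f 4 7 9
f 4 9 10
f 5 10 6
f 3 5 12
f 7 3 11
f 9 7 8
f 10 9 2
f 14 13 17
f 14 17 15
f 15 17 18
f 15 18 16
f 17 13 19
f 17 19 18
f 18 19 20
f 18 20 16
f 19 13 21
f 19 21 20
f 20 21 22
f 20 22 16
f 21 13 23
f 21 23 22
f 22 23 24
f 22 24 16
f 23 13 25
f 23 25 24
f 24 25 26
f 24 26 16
f 25 13 27
f 25 27 26
f 26 27 28
f 26 28 16
f 27 13 29
f 27 29 28
f 28 29 30
f 28 30 16
f 29 13 31
f 29 31 30
f 30 31 32
f 30 32 16
f 31 13 33
f 31 33 32
f 32 33 34
f 32 34 16
f 33 13 35
f 33 35 34
f 34 35 36
f 34 36 16
f 35 13 37
f 35 37 36
f 36 37 38
f 36 38 16
f 37 13 39
f 37 39 38
f 38 39 40
f 38 40 16
f 39 13 41
f 39 41 40
f 40 41 42
f 40 42 16
f 41 13 43
f 41 43 42
f 42 43 44
f 42 44 16
f 43 13 14
f 43 14 44
f 44 14 15
f 44 15 16



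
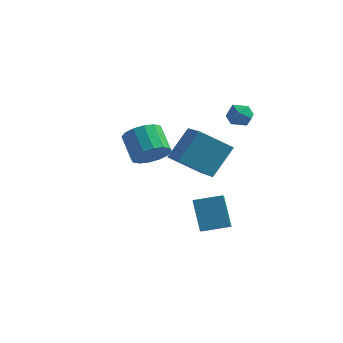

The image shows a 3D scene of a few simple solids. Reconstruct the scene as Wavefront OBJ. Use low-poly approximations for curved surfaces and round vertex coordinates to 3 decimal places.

v -1.275 1.561 -0.653
v -0.411 2.202 -0.56
v -1.28 3.24 0.365
v -2.145 2.599 0.273
v -0.678 2.384 -1.016
v -1.547 3.423 -0.091
v -1.105 2.346 -1.374
v -1.975 3.384 -0.449
v -1.578 2.097 -1.539
v -2.447 3.136 -0.614
v -1.97 1.705 -1.467
v -2.839 2.744 -0.542
v -2.175 1.274 -1.176
v -3.045 2.313 -0.251
v -2.14 0.92 -0.745
v -3.009 1.958 0.18
v -1.873 0.737 -0.289
v -2.742 1.776 0.636
v -1.445 0.776 0.069
v -2.315 1.814 0.994
v -0.973 1.024 0.234
v -1.842 2.063 1.159
v -0.581 1.416 0.162
v -1.45 2.455 1.087
v -0.375 1.847 -0.129
v -1.245 2.886 0.796
v 2.029 -0.768 -4.161
v 1.334 0.188 -2.635
v 1.9 -0.118 -4.627
v 1.204 0.838 -3.101
v 3.436 -0.258 -3.839
v 2.74 0.698 -2.313
v 3.306 0.392 -4.305
v 2.611 1.348 -2.779
v 2.782 3.809 2.465
v 3.455 3.588 2.095
v 2.285 2.632 2.265
v 2.958 2.411 1.895
v 2.961 2.547 2.682
v 3.269 3.274 2.806
v 2.471 2.946 1.554
v 2.779 3.673 1.678
v 3.263 3.054 1.532
v 3.566 2.808 2.229
v 2.174 3.412 2.131
v 2.477 3.166 2.828
v 1.649 -3.105 2.224
v 2.304 -1.873 3.684
v 0.561 -1.449 1.315
v 1.216 -0.217 2.775
v 3.224 -2.663 1.145
v 3.879 -1.431 2.605
v 2.136 -1.007 0.236
v 2.791 0.225 1.696
f 2 1 5
f 2 5 3
f 3 5 6
f 3 6 4
f 5 1 7
f 5 7 6
f 6 7 8
f 6 8 4
f 7 1 9
f 7 9 8
f 8 9 10
f 8 10 4
f 9 1 11
f 9 11 10
f 10 11 12
f 10 12 4
f 11 1 13
f 11 13 12
f 12 13 14
f 12 14 4
f 13 1 15
f 13 15 14
f 14 15 16
f 14 16 4
f 15 1 17
f 15 17 16
f 16 17 18
f 16 18 4
f 17 1 19
f 17 19 18
f 18 19 20
f 18 20 4
f 19 1 21
f 19 21 20
f 20 21 22
f 20 22 4
f 21 1 23
f 21 23 22
f 22 23 24
f 22 24 4
f 23 1 25
f 23 25 24
f 24 25 26
f 24 26 4
f 25 1 2
f 25 2 26
f 26 2 3
f 26 3 4
f 28 30 27
f 31 28 27
f 27 30 29
f 29 31 27
f 28 34 30
f 32 28 31
f 32 34 28
f 30 34 29
f 33 31 29
f 29 34 33
f 33 32 31
f 34 32 33
f 35 46 40
f 35 40 36
f 35 36 42
f 35 42 45
f 35 45 46
f 36 40 44
f 40 46 39
f 46 45 37
f 45 42 41
f 42 36 43
f 38 44 39
f 38 39 37
f 38 37 41
f 38 41 43
f 38 43 44
f 39 44 40
f 37 39 46
f 41 37 45
f 43 41 42
f 44 43 36
f 48 50 47
f 51 48 47
f 47 50 49
f 49 51 47
f 48 54 50
f 52 48 51
f 52 54 48
f 50 54 49
f 53 51 49
f 49 54 53
f 53 52 51
f 54 52 53



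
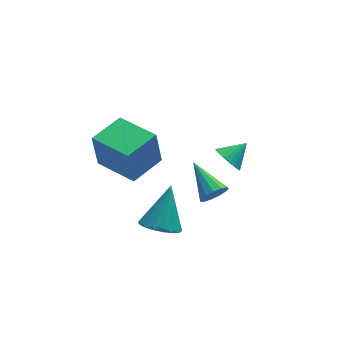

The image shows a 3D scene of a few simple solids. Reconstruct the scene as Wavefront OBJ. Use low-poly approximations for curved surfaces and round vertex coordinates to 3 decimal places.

v 1.788 1.309 -2.99
v 2.328 1.298 -2.56
v 1.232 2.911 -2.25
v 2.446 1.486 -2.879
v 2.355 1.618 -3.233
v 2.084 1.652 -3.51
v 1.72 1.577 -3.622
v 1.377 1.417 -3.533
v 1.164 1.223 -3.272
v 1.15 1.056 -2.921
v 1.338 0.969 -2.592
v 1.669 0.991 -2.389
v 2.038 1.113 -2.377
v -0.713 0.519 -3.851
v 0.002 -0.084 -3.762
v -0.007 1.601 -2.209
v 0.162 0.232 -4.039
v 0.121 0.615 -4.273
v -0.111 0.975 -4.411
v -0.481 1.23 -4.42
v -0.904 1.323 -4.299
v -1.284 1.232 -4.075
v -1.533 0.977 -3.8
v -1.594 0.617 -3.537
v -1.453 0.235 -3.346
v -1.143 -0.082 -3.27
v -0.735 -0.262 -3.328
v -0.321 -0.262 -3.505
v 2.825 3.328 -2.874
v 3.244 2.787 -3.181
v 3.755 3.692 -2.246
v 3.286 3.022 -3.38
v 3.249 3.311 -3.492
v 3.139 3.603 -3.498
v 2.974 3.847 -3.395
v 2.783 4.001 -3.202
v 2.6 4.039 -2.953
v 2.455 3.954 -2.69
v 2.375 3.761 -2.459
v 2.372 3.493 -2.299
v 2.448 3.196 -2.239
v 2.589 2.922 -2.289
v 2.77 2.719 -2.44
v 2.962 2.62 -2.666
v 3.129 2.644 -2.928
v -1.845 0.145 0.148
v -2.043 0.249 1.833
v -3.028 1.778 -0.091
v -3.226 1.881 1.595
v -0.494 1.139 0.245
v -0.692 1.242 1.931
v -1.677 2.771 0.007
v -1.875 2.875 1.692
f 2 1 4
f 2 4 3
f 4 1 5
f 4 5 3
f 5 1 6
f 5 6 3
f 6 1 7
f 6 7 3
f 7 1 8
f 7 8 3
f 8 1 9
f 8 9 3
f 9 1 10
f 9 10 3
f 10 1 11
f 10 11 3
f 11 1 12
f 11 12 3
f 12 1 13
f 12 13 3
f 13 1 2
f 13 2 3
f 15 14 17
f 15 17 16
f 17 14 18
f 17 18 16
f 18 14 19
f 18 19 16
f 19 14 20
f 19 20 16
f 20 14 21
f 20 21 16
f 21 14 22
f 21 22 16
f 22 14 23
f 22 23 16
f 23 14 24
f 23 24 16
f 24 14 25
f 24 25 16
f 25 14 26
f 25 26 16
f 26 14 27
f 26 27 16
f 27 14 28
f 27 28 16
f 28 14 15
f 28 15 16
f 30 29 32
f 30 32 31
f 32 29 33
f 32 33 31
f 33 29 34
f 33 34 31
f 34 29 35
f 34 35 31
f 35 29 36
f 35 36 31
f 36 29 37
f 36 37 31
f 37 29 38
f 37 38 31
f 38 29 39
f 38 39 31
f 39 29 40
f 39 40 31
f 40 29 41
f 40 41 31
f 41 29 42
f 41 42 31
f 42 29 43
f 42 43 31
f 43 29 44
f 43 44 31
f 44 29 45
f 44 45 31
f 45 29 30
f 45 30 31
f 47 49 46
f 50 47 46
f 46 49 48
f 48 50 46
f 47 53 49
f 51 47 50
f 51 53 47
f 49 53 48
f 52 50 48
f 48 53 52
f 52 51 50
f 53 51 52



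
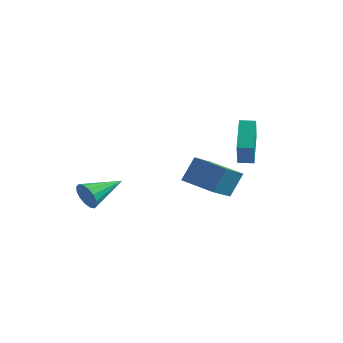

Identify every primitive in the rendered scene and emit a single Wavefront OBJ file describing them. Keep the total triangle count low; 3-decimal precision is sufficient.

v 2.161 1.967 0.877
v 2.784 0.999 2.3
v 1.322 3.359 2.191
v 1.944 2.391 3.614
v 2.876 2.409 0.866
v 3.498 1.441 2.289
v 2.036 3.801 2.18
v 2.659 2.833 3.603
v -0.849 1.329 -0.8
v -0.57 2.072 0.635
v -0.975 3.004 -1.644
v -0.696 3.748 -0.209
v 1.156 1.292 -1.171
v 1.435 2.036 0.264
v 1.03 2.968 -2.015
v 1.309 3.711 -0.58
v -2.511 -4.176 -0.647
v -2.087 -4.087 -1.39
v -1.889 -2.184 -0.053
v -2.497 -3.934 -1.472
v -2.91 -3.846 -1.334
v -3.217 -3.847 -1.012
v -3.335 -3.935 -0.591
v -3.232 -4.088 -0.186
v -2.936 -4.265 0.095
v -2.526 -4.418 0.178
v -2.112 -4.506 0.04
v -1.805 -4.505 -0.283
v -1.688 -4.417 -0.703
v -1.791 -4.264 -1.108
f 2 4 1
f 5 2 1
f 1 4 3
f 3 5 1
f 2 8 4
f 6 2 5
f 6 8 2
f 4 8 3
f 7 5 3
f 3 8 7
f 7 6 5
f 8 6 7
f 10 12 9
f 13 10 9
f 9 12 11
f 11 13 9
f 10 16 12
f 14 10 13
f 14 16 10
f 12 16 11
f 15 13 11
f 11 16 15
f 15 14 13
f 16 14 15
f 18 17 20
f 18 20 19
f 20 17 21
f 20 21 19
f 21 17 22
f 21 22 19
f 22 17 23
f 22 23 19
f 23 17 24
f 23 24 19
f 24 17 25
f 24 25 19
f 25 17 26
f 25 26 19
f 26 17 27
f 26 27 19
f 27 17 28
f 27 28 19
f 28 17 29
f 28 29 19
f 29 17 30
f 29 30 19
f 30 17 18
f 30 18 19



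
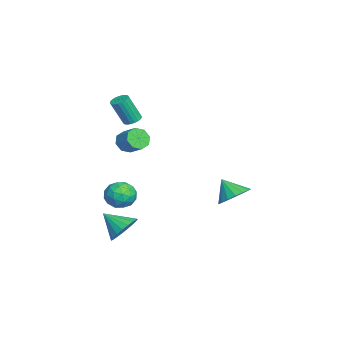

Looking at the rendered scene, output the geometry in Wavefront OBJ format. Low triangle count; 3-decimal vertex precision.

v -3.827 -2.374 -3.921
v -2.822 -2.078 -4.007
v -3.418 -3.382 -2.613
v -2.413 -3.086 -2.699
v -3.136 -2.4 -2.366
v -3.389 -1.776 -3.175
v -2.851 -3.684 -3.445
v -3.104 -3.06 -4.254
v -2.219 -2.888 -3.713
v -2.395 -2.094 -3.046
v -3.845 -3.366 -3.574
v -4.021 -2.572 -2.907
v -3.36 -2.137 -4.079
v -2.88 -3.323 -2.541
v -3.305 -2.919 -2.346
v -2.714 -2.745 -2.396
v -3.694 -1.96 -3.59
v -3.103 -1.786 -3.64
v -3.288 -1.975 -2.676
v -3.137 -3.674 -2.98
v -2.546 -3.5 -3.03
v -3.526 -2.715 -4.224
v -2.935 -2.541 -4.274
v -2.952 -3.485 -3.944
v -2.415 -2.439 -3.957
v -2.175 -3.032 -3.188
v -2.432 -3.383 -3.626
v -2.581 -3.017 -4.102
v -2.518 -1.973 -3.565
v -2.278 -2.566 -2.796
v -2.703 -2.162 -2.6
v -2.852 -1.796 -3.075
v -2.164 -2.449 -3.392
v -3.962 -2.894 -3.824
v -3.722 -3.487 -3.055
v -3.388 -3.664 -3.545
v -3.537 -3.298 -4.02
v -4.065 -2.428 -3.432
v -3.825 -3.021 -2.663
v -3.659 -2.443 -2.518
v -3.808 -2.077 -2.994
v -4.076 -3.011 -3.228
v -2.503 -2.271 1.399
v -1.9 -2.576 0.971
v -1.074 -1.873 1.633
v -1.677 -1.569 2.061
v -2.132 -2.068 0.72
v -1.306 -1.365 1.382
v -2.581 -1.679 0.867
v -1.756 -0.976 1.529
v -2.984 -1.637 1.326
v -2.159 -0.934 1.988
v -3.106 -1.967 1.827
v -2.28 -1.264 2.489
v -2.874 -2.475 2.078
v -2.048 -1.772 2.74
v -2.424 -2.864 1.931
v -1.599 -2.161 2.593
v -2.021 -2.906 1.472
v -1.196 -2.203 2.134
v -0.323 3.956 -1.962
v 0.654 3.556 -1.691
v -0.937 3.204 -0.858
v 0.617 3.995 -1.412
v 0.365 4.425 -1.259
v -0.044 4.748 -1.267
v -0.518 4.89 -1.434
v -0.947 4.817 -1.722
v -1.233 4.547 -2.065
v -1.31 4.142 -2.384
v -1.162 3.694 -2.607
v -0.821 3.307 -2.682
v -0.366 3.067 -2.592
v 0.099 3.032 -2.357
v 0.467 3.208 -2.032
v -2.737 -1.948 3.096
v -2.283 -1.591 3.212
v -2.128 -2.334 4.9
v -2.583 -2.692 4.784
v -2.474 -1.457 3.289
v -2.319 -2.2 4.976
v -2.71 -1.408 3.332
v -2.556 -2.151 5.019
v -2.951 -1.453 3.334
v -2.797 -2.196 5.021
v -3.156 -1.583 3.296
v -3.001 -2.326 4.983
v -3.287 -1.777 3.222
v -3.133 -2.52 4.909
v -3.324 -2 3.127
v -3.17 -2.743 4.815
v -3.259 -2.214 3.027
v -3.105 -2.957 4.714
v -3.104 -2.383 2.939
v -2.95 -3.126 4.626
v -2.886 -2.476 2.878
v -2.731 -3.219 4.565
v -2.641 -2.478 2.854
v -2.487 -3.221 4.542
v -2.414 -2.388 2.873
v -2.259 -3.132 4.56
v -2.242 -2.223 2.93
v -2.088 -2.966 4.617
v -2.156 -2.01 3.016
v -2.002 -2.753 4.703
v -2.17 -1.786 3.116
v -2.016 -2.529 4.803
v 1.628 -2.278 -3.694
v 2.354 -2.029 -2.934
v 1.012 -3.502 -2.706
v 2.008 -1.765 -2.823
v 1.596 -1.59 -2.862
v 1.19 -1.534 -3.046
v 0.86 -1.606 -3.341
v 0.663 -1.794 -3.698
v 0.632 -2.066 -4.054
v 0.774 -2.375 -4.348
v 1.063 -2.667 -4.528
v 1.45 -2.891 -4.565
v 1.868 -3.01 -4.451
v 2.245 -3.002 -4.206
v 2.515 -2.869 -3.873
v 2.631 -2.633 -3.509
v 2.574 -2.336 -3.177
f 1 38 17
f 38 12 41
f 17 41 6
f 38 41 17
f 1 17 13
f 17 6 18
f 13 18 2
f 17 18 13
f 1 13 22
f 13 2 23
f 22 23 8
f 13 23 22
f 1 22 34
f 22 8 37
f 34 37 11
f 22 37 34
f 1 34 38
f 34 11 42
f 38 42 12
f 34 42 38
f 2 18 29
f 18 6 32
f 29 32 10
f 18 32 29
f 6 41 19
f 41 12 40
f 19 40 5
f 41 40 19
f 12 42 39
f 42 11 35
f 39 35 3
f 42 35 39
f 11 37 36
f 37 8 24
f 36 24 7
f 37 24 36
f 8 23 28
f 23 2 25
f 28 25 9
f 23 25 28
f 4 30 16
f 30 10 31
f 16 31 5
f 30 31 16
f 4 16 14
f 16 5 15
f 14 15 3
f 16 15 14
f 4 14 21
f 14 3 20
f 21 20 7
f 14 20 21
f 4 21 26
f 21 7 27
f 26 27 9
f 21 27 26
f 4 26 30
f 26 9 33
f 30 33 10
f 26 33 30
f 5 31 19
f 31 10 32
f 19 32 6
f 31 32 19
f 3 15 39
f 15 5 40
f 39 40 12
f 15 40 39
f 7 20 36
f 20 3 35
f 36 35 11
f 20 35 36
f 9 27 28
f 27 7 24
f 28 24 8
f 27 24 28
f 10 33 29
f 33 9 25
f 29 25 2
f 33 25 29
f 44 43 47
f 44 47 45
f 45 47 48
f 45 48 46
f 47 43 49
f 47 49 48
f 48 49 50
f 48 50 46
f 49 43 51
f 49 51 50
f 50 51 52
f 50 52 46
f 51 43 53
f 51 53 52
f 52 53 54
f 52 54 46
f 53 43 55
f 53 55 54
f 54 55 56
f 54 56 46
f 55 43 57
f 55 57 56
f 56 57 58
f 56 58 46
f 57 43 59
f 57 59 58
f 58 59 60
f 58 60 46
f 59 43 44
f 59 44 60
f 60 44 45
f 60 45 46
f 62 61 64
f 62 64 63
f 64 61 65
f 64 65 63
f 65 61 66
f 65 66 63
f 66 61 67
f 66 67 63
f 67 61 68
f 67 68 63
f 68 61 69
f 68 69 63
f 69 61 70
f 69 70 63
f 70 61 71
f 70 71 63
f 71 61 72
f 71 72 63
f 72 61 73
f 72 73 63
f 73 61 74
f 73 74 63
f 74 61 75
f 74 75 63
f 75 61 62
f 75 62 63
f 77 76 80
f 77 80 78
f 78 80 81
f 78 81 79
f 80 76 82
f 80 82 81
f 81 82 83
f 81 83 79
f 82 76 84
f 82 84 83
f 83 84 85
f 83 85 79
f 84 76 86
f 84 86 85
f 85 86 87
f 85 87 79
f 86 76 88
f 86 88 87
f 87 88 89
f 87 89 79
f 88 76 90
f 88 90 89
f 89 90 91
f 89 91 79
f 90 76 92
f 90 92 91
f 91 92 93
f 91 93 79
f 92 76 94
f 92 94 93
f 93 94 95
f 93 95 79
f 94 76 96
f 94 96 95
f 95 96 97
f 95 97 79
f 96 76 98
f 96 98 97
f 97 98 99
f 97 99 79
f 98 76 100
f 98 100 99
f 99 100 101
f 99 101 79
f 100 76 102
f 100 102 101
f 101 102 103
f 101 103 79
f 102 76 104
f 102 104 103
f 103 104 105
f 103 105 79
f 104 76 106
f 104 106 105
f 105 106 107
f 105 107 79
f 106 76 77
f 106 77 107
f 107 77 78
f 107 78 79
f 109 108 111
f 109 111 110
f 111 108 112
f 111 112 110
f 112 108 113
f 112 113 110
f 113 108 114
f 113 114 110
f 114 108 115
f 114 115 110
f 115 108 116
f 115 116 110
f 116 108 117
f 116 117 110
f 117 108 118
f 117 118 110
f 118 108 119
f 118 119 110
f 119 108 120
f 119 120 110
f 120 108 121
f 120 121 110
f 121 108 122
f 121 122 110
f 122 108 123
f 122 123 110
f 123 108 124
f 123 124 110
f 124 108 109
f 124 109 110



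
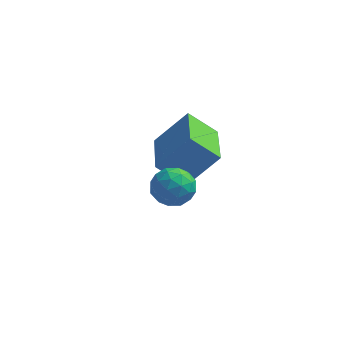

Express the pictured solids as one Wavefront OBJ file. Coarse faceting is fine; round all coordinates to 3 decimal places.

v 0.027 0.177 0.936
v 0.728 0.558 1.124
v 0.632 -0.998 1.056
v 1.333 -0.617 1.244
v 0.705 -0.601 1.77
v 0.331 0.125 1.696
v 1.029 -0.565 0.484
v 0.655 0.161 0.41
v 1.348 0.099 0.844
v 1.147 0.077 1.639
v 0.213 -0.517 0.541
v 0.012 -0.539 1.336
v 0.324 0.471 1.019
v 1.036 -0.911 1.161
v 0.666 -0.901 1.47
v 1.079 -0.677 1.58
v 0.091 0.216 1.356
v 0.503 0.44 1.466
v 0.489 -0.241 1.846
v 0.857 -0.88 0.714
v 1.269 -0.656 0.824
v 0.281 0.237 0.6
v 0.694 0.461 0.71
v 0.871 -0.199 0.334
v 1.101 0.425 0.966
v 1.457 -0.266 1.036
v 1.278 -0.235 0.589
v 1.058 0.191 0.546
v 0.983 0.412 1.433
v 1.339 -0.279 1.503
v 0.969 -0.269 1.813
v 0.749 0.157 1.769
v 1.347 0.142 1.269
v 0.021 -0.161 0.677
v 0.377 -0.852 0.747
v 0.611 -0.597 0.411
v 0.391 -0.171 0.367
v -0.097 -0.174 1.144
v 0.259 -0.865 1.214
v 0.302 -0.631 1.634
v 0.082 -0.205 1.591
v 0.013 -0.582 0.911
v 0.512 2.071 -0.712
v -0.516 1.899 0.208
v -0.106 4.151 -1.013
v -1.134 3.978 -0.093
v 1.594 2.582 0.593
v 0.566 2.409 1.513
v 0.976 4.661 0.292
v -0.052 4.489 1.212
f 1 38 17
f 38 12 41
f 17 41 6
f 38 41 17
f 1 17 13
f 17 6 18
f 13 18 2
f 17 18 13
f 1 13 22
f 13 2 23
f 22 23 8
f 13 23 22
f 1 22 34
f 22 8 37
f 34 37 11
f 22 37 34
f 1 34 38
f 34 11 42
f 38 42 12
f 34 42 38
f 2 18 29
f 18 6 32
f 29 32 10
f 18 32 29
f 6 41 19
f 41 12 40
f 19 40 5
f 41 40 19
f 12 42 39
f 42 11 35
f 39 35 3
f 42 35 39
f 11 37 36
f 37 8 24
f 36 24 7
f 37 24 36
f 8 23 28
f 23 2 25
f 28 25 9
f 23 25 28
f 4 30 16
f 30 10 31
f 16 31 5
f 30 31 16
f 4 16 14
f 16 5 15
f 14 15 3
f 16 15 14
f 4 14 21
f 14 3 20
f 21 20 7
f 14 20 21
f 4 21 26
f 21 7 27
f 26 27 9
f 21 27 26
f 4 26 30
f 26 9 33
f 30 33 10
f 26 33 30
f 5 31 19
f 31 10 32
f 19 32 6
f 31 32 19
f 3 15 39
f 15 5 40
f 39 40 12
f 15 40 39
f 7 20 36
f 20 3 35
f 36 35 11
f 20 35 36
f 9 27 28
f 27 7 24
f 28 24 8
f 27 24 28
f 10 33 29
f 33 9 25
f 29 25 2
f 33 25 29
f 44 46 43
f 47 44 43
f 43 46 45
f 45 47 43
f 44 50 46
f 48 44 47
f 48 50 44
f 46 50 45
f 49 47 45
f 45 50 49
f 49 48 47
f 50 48 49



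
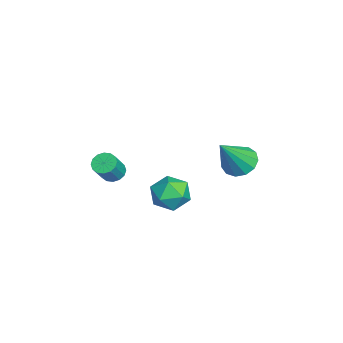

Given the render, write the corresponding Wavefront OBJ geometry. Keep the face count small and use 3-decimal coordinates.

v 2.425 -1.697 2.856
v 2.863 -1.435 2.652
v 3.513 -1.78 3.599
v 3.075 -2.043 3.804
v 2.73 -1.242 2.813
v 3.38 -1.587 3.761
v 2.515 -1.171 2.986
v 3.165 -1.516 3.934
v 2.277 -1.241 3.124
v 2.926 -1.586 4.072
v 2.078 -1.433 3.191
v 2.727 -1.778 4.138
v 1.972 -1.696 3.167
v 2.621 -2.042 4.115
v 1.987 -1.96 3.061
v 2.637 -2.305 4.008
v 2.12 -2.153 2.899
v 2.77 -2.498 3.847
v 2.335 -2.224 2.726
v 2.985 -2.569 3.674
v 2.574 -2.154 2.588
v 3.223 -2.499 3.536
v 2.773 -1.962 2.522
v 3.422 -2.307 3.469
v 2.879 -1.698 2.545
v 3.528 -2.044 3.493
v 2.961 1.413 1.476
v 3.591 1.086 2.086
v 2.189 0.114 1.574
v 2.819 -0.213 2.184
v 2.245 0.483 2.432
v 2.722 1.286 2.372
v 3.058 -0.086 1.288
v 3.535 0.717 1.228
v 3.65 0.159 1.97
v 3.148 0.511 2.677
v 2.632 0.689 0.983
v 2.13 1.041 1.69
v 0.351 3.51 1.995
v 1.006 3.31 1.509
v 1.309 2.63 3.645
v 1.097 3.74 1.685
v 0.951 4.096 1.96
v 0.615 4.267 2.246
v 0.195 4.197 2.453
v -0.175 3.909 2.514
v -0.379 3.494 2.411
v -0.35 3.084 2.176
v -0.099 2.81 1.883
v 0.295 2.757 1.627
v 0.707 2.944 1.487
f 2 1 5
f 2 5 3
f 3 5 6
f 3 6 4
f 5 1 7
f 5 7 6
f 6 7 8
f 6 8 4
f 7 1 9
f 7 9 8
f 8 9 10
f 8 10 4
f 9 1 11
f 9 11 10
f 10 11 12
f 10 12 4
f 11 1 13
f 11 13 12
f 12 13 14
f 12 14 4
f 13 1 15
f 13 15 14
f 14 15 16
f 14 16 4
f 15 1 17
f 15 17 16
f 16 17 18
f 16 18 4
f 17 1 19
f 17 19 18
f 18 19 20
f 18 20 4
f 19 1 21
f 19 21 20
f 20 21 22
f 20 22 4
f 21 1 23
f 21 23 22
f 22 23 24
f 22 24 4
f 23 1 25
f 23 25 24
f 24 25 26
f 24 26 4
f 25 1 2
f 25 2 26
f 26 2 3
f 26 3 4
f 27 38 32
f 27 32 28
f 27 28 34
f 27 34 37
f 27 37 38
f 28 32 36
f 32 38 31
f 38 37 29
f 37 34 33
f 34 28 35
f 30 36 31
f 30 31 29
f 30 29 33
f 30 33 35
f 30 35 36
f 31 36 32
f 29 31 38
f 33 29 37
f 35 33 34
f 36 35 28
f 40 39 42
f 40 42 41
f 42 39 43
f 42 43 41
f 43 39 44
f 43 44 41
f 44 39 45
f 44 45 41
f 45 39 46
f 45 46 41
f 46 39 47
f 46 47 41
f 47 39 48
f 47 48 41
f 48 39 49
f 48 49 41
f 49 39 50
f 49 50 41
f 50 39 51
f 50 51 41
f 51 39 40
f 51 40 41



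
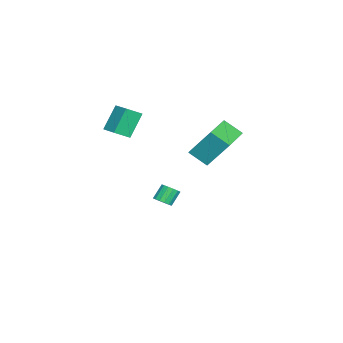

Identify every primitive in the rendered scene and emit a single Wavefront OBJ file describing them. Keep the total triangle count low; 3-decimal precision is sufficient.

v 0.23 2.708 3.078
v 0.351 3.937 4.802
v 0.387 3.77 2.311
v 0.508 4.999 4.034
v 2.272 2.441 3.126
v 2.393 3.67 4.849
v 2.429 3.503 2.358
v 2.55 4.732 4.082
v -3.101 -0.38 -4.035
v -2.733 0.102 -3.971
v -3.35 0.462 -3.122
v -3.719 -0.02 -3.185
v -2.956 0.196 -4.174
v -3.574 0.556 -3.324
v -3.219 0.136 -4.339
v -3.836 0.496 -3.489
v -3.45 -0.063 -4.422
v -4.067 0.297 -3.573
v -3.587 -0.346 -4.402
v -4.204 0.014 -3.553
v -3.595 -0.639 -4.283
v -4.212 -0.279 -3.434
v -3.47 -0.862 -4.098
v -4.087 -0.502 -3.249
v -3.246 -0.956 -3.896
v -3.864 -0.596 -3.046
v -2.984 -0.896 -3.731
v -3.601 -0.536 -2.881
v -2.753 -0.697 -3.647
v -3.37 -0.337 -2.798
v -2.616 -0.414 -3.667
v -3.233 -0.054 -2.818
v -2.608 -0.121 -3.786
v -3.225 0.239 -2.937
v -0.912 -2.243 2.358
v -1.808 -1.783 3.838
v -0.034 -1.394 2.625
v -0.93 -0.934 4.105
v -0.35 -3.006 2.935
v -1.246 -2.546 4.415
v 0.528 -2.157 3.202
v -0.368 -1.697 4.682
f 2 4 1
f 5 2 1
f 1 4 3
f 3 5 1
f 2 8 4
f 6 2 5
f 6 8 2
f 4 8 3
f 7 5 3
f 3 8 7
f 7 6 5
f 8 6 7
f 10 9 13
f 10 13 11
f 11 13 14
f 11 14 12
f 13 9 15
f 13 15 14
f 14 15 16
f 14 16 12
f 15 9 17
f 15 17 16
f 16 17 18
f 16 18 12
f 17 9 19
f 17 19 18
f 18 19 20
f 18 20 12
f 19 9 21
f 19 21 20
f 20 21 22
f 20 22 12
f 21 9 23
f 21 23 22
f 22 23 24
f 22 24 12
f 23 9 25
f 23 25 24
f 24 25 26
f 24 26 12
f 25 9 27
f 25 27 26
f 26 27 28
f 26 28 12
f 27 9 29
f 27 29 28
f 28 29 30
f 28 30 12
f 29 9 31
f 29 31 30
f 30 31 32
f 30 32 12
f 31 9 33
f 31 33 32
f 32 33 34
f 32 34 12
f 33 9 10
f 33 10 34
f 34 10 11
f 34 11 12
f 36 38 35
f 39 36 35
f 35 38 37
f 37 39 35
f 36 42 38
f 40 36 39
f 40 42 36
f 38 42 37
f 41 39 37
f 37 42 41
f 41 40 39
f 42 40 41



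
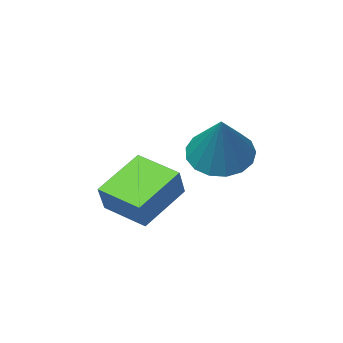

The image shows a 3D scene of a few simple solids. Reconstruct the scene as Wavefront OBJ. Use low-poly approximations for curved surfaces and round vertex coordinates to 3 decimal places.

v -1.476 2.843 -2.331
v -0.908 3.209 -2.88
v -0.764 3.937 -0.869
v -1.242 3.456 -2.903
v -1.63 3.563 -2.795
v -1.982 3.506 -2.58
v -2.218 3.296 -2.309
v -2.284 2.983 -2.042
v -2.165 2.638 -1.842
v -1.888 2.34 -1.754
v -1.517 2.157 -1.798
v -1.136 2.131 -1.965
v -0.833 2.269 -2.215
v -0.677 2.538 -2.492
v -0.704 2.877 -2.732
v 0.353 0.285 -4.665
v -1.01 -0.033 -3.83
v -0.141 1.48 -5.017
v -1.504 1.163 -4.181
v 0.784 0.717 -3.799
v -0.579 0.4 -2.963
v 0.29 1.913 -4.15
v -1.073 1.595 -3.315
f 2 1 4
f 2 4 3
f 4 1 5
f 4 5 3
f 5 1 6
f 5 6 3
f 6 1 7
f 6 7 3
f 7 1 8
f 7 8 3
f 8 1 9
f 8 9 3
f 9 1 10
f 9 10 3
f 10 1 11
f 10 11 3
f 11 1 12
f 11 12 3
f 12 1 13
f 12 13 3
f 13 1 14
f 13 14 3
f 14 1 15
f 14 15 3
f 15 1 2
f 15 2 3
f 17 19 16
f 20 17 16
f 16 19 18
f 18 20 16
f 17 23 19
f 21 17 20
f 21 23 17
f 19 23 18
f 22 20 18
f 18 23 22
f 22 21 20
f 23 21 22



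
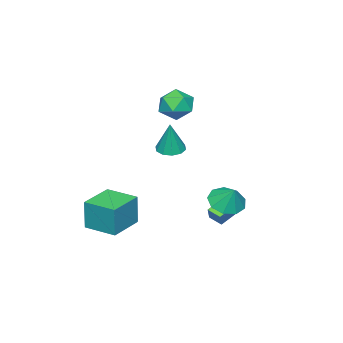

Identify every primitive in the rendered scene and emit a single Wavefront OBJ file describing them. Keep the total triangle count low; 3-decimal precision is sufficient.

v -1.267 0.922 -3.91
v -1.343 0.129 -3.676
v -2.477 1.207 -3.335
v -2.553 0.415 -3.1
v -0.867 1.105 -3.16
v -0.943 0.313 -2.925
v -2.077 1.391 -2.584
v -2.153 0.598 -2.35
v -2.761 -3.267 -0.253
v -1.991 -3.205 -0.419
v -2.379 -3.033 1.613
v -2.185 -2.758 -0.435
v -2.6 -2.505 -0.382
v -3.075 -2.543 -0.28
v -3.431 -2.858 -0.168
v -3.531 -3.329 -0.088
v -3.337 -3.777 -0.072
v -2.923 -4.03 -0.125
v -2.447 -3.992 -0.227
v -2.091 -3.677 -0.339
v -1.032 1.382 -2.032
v -0.386 0.665 -1.769
v -0.728 2.038 -0.988
v -0.071 1.134 -2.155
v -0.206 1.719 -2.484
v -0.727 2.146 -2.601
v -1.391 2.215 -2.452
v -1.887 1.895 -2.106
v -1.982 1.334 -1.726
v -1.633 0.796 -1.489
v -1.003 0.532 -1.506
v -3.416 -2.589 2.299
v -2.717 -1.918 2.707
v -2.703 -3.862 3.173
v -2.004 -3.191 3.581
v -3.015 -3.131 3.861
v -3.456 -2.344 3.321
v -1.964 -3.436 2.559
v -2.405 -2.649 2.019
v -1.819 -2.441 2.867
v -2.469 -2.253 3.672
v -2.951 -3.527 2.208
v -3.601 -3.339 3.013
v 0.366 -4.908 -4.22
v 0.47 -4.843 -2.404
v 0.275 -3.092 -4.28
v 0.38 -3.026 -2.464
v 2.34 -4.814 -4.336
v 2.445 -4.748 -2.52
v 2.25 -2.997 -4.396
v 2.354 -2.932 -2.58
f 2 4 1
f 5 2 1
f 1 4 3
f 3 5 1
f 2 8 4
f 6 2 5
f 6 8 2
f 4 8 3
f 7 5 3
f 3 8 7
f 7 6 5
f 8 6 7
f 10 9 12
f 10 12 11
f 12 9 13
f 12 13 11
f 13 9 14
f 13 14 11
f 14 9 15
f 14 15 11
f 15 9 16
f 15 16 11
f 16 9 17
f 16 17 11
f 17 9 18
f 17 18 11
f 18 9 19
f 18 19 11
f 19 9 20
f 19 20 11
f 20 9 10
f 20 10 11
f 22 21 24
f 22 24 23
f 24 21 25
f 24 25 23
f 25 21 26
f 25 26 23
f 26 21 27
f 26 27 23
f 27 21 28
f 27 28 23
f 28 21 29
f 28 29 23
f 29 21 30
f 29 30 23
f 30 21 31
f 30 31 23
f 31 21 22
f 31 22 23
f 32 43 37
f 32 37 33
f 32 33 39
f 32 39 42
f 32 42 43
f 33 37 41
f 37 43 36
f 43 42 34
f 42 39 38
f 39 33 40
f 35 41 36
f 35 36 34
f 35 34 38
f 35 38 40
f 35 40 41
f 36 41 37
f 34 36 43
f 38 34 42
f 40 38 39
f 41 40 33
f 45 47 44
f 48 45 44
f 44 47 46
f 46 48 44
f 45 51 47
f 49 45 48
f 49 51 45
f 47 51 46
f 50 48 46
f 46 51 50
f 50 49 48
f 51 49 50

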